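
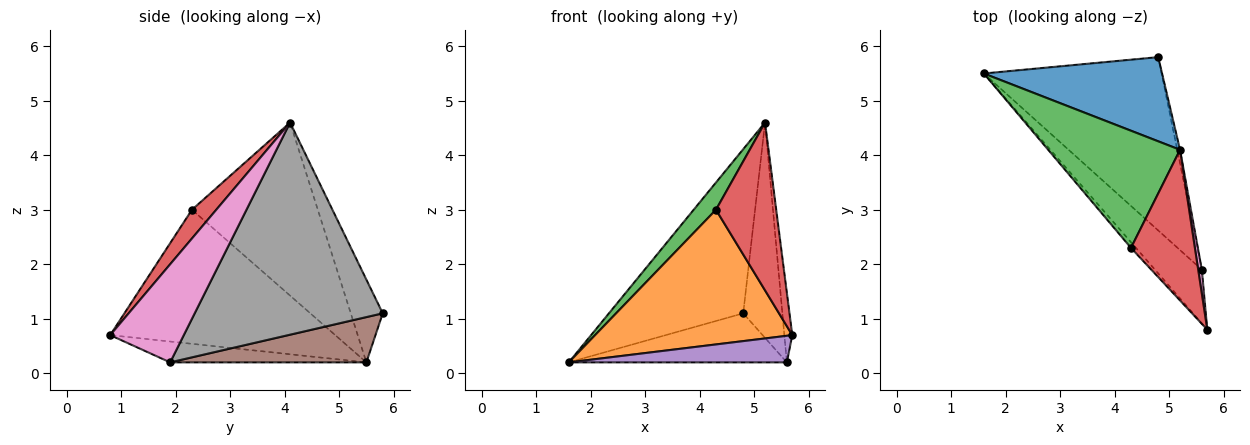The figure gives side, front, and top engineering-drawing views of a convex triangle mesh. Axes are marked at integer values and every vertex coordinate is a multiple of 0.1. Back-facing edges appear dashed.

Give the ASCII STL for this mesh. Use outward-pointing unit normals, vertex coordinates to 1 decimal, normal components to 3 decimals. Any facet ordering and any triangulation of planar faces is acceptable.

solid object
 facet normal -0.207 0.870 0.446
  outer loop
   vertex 5.2 4.1 4.6
   vertex 4.8 5.8 1.1
   vertex 1.6 5.5 0.2
  endloop
 endfacet
 facet normal -0.752 -0.659 -0.028
  outer loop
   vertex 4.3 2.3 3.0
   vertex 1.6 5.5 0.2
   vertex 5.7 0.8 0.7
  endloop
 endfacet
 facet normal -0.788 -0.140 0.600
  outer loop
   vertex 4.3 2.3 3.0
   vertex 5.2 4.1 4.6
   vertex 1.6 5.5 0.2
  endloop
 endfacet
 facet normal 0.288 -0.713 0.640
  outer loop
   vertex 4.3 2.3 3.0
   vertex 5.7 0.8 0.7
   vertex 5.2 4.1 4.6
  endloop
 endfacet
 facet normal -0.371 -0.412 -0.832
  outer loop
   vertex 5.6 1.9 0.2
   vertex 5.7 0.8 0.7
   vertex 1.6 5.5 0.2
  endloop
 endfacet
 facet normal 0.238 0.264 -0.935
  outer loop
   vertex 5.6 1.9 0.2
   vertex 1.6 5.5 0.2
   vertex 4.8 5.8 1.1
  endloop
 endfacet
 facet normal 0.994 0.107 0.037
  outer loop
   vertex 5.6 1.9 0.2
   vertex 5.2 4.1 4.6
   vertex 5.7 0.8 0.7
  endloop
 endfacet
 facet normal 0.979 0.204 -0.013
  outer loop
   vertex 5.6 1.9 0.2
   vertex 4.8 5.8 1.1
   vertex 5.2 4.1 4.6
  endloop
 endfacet
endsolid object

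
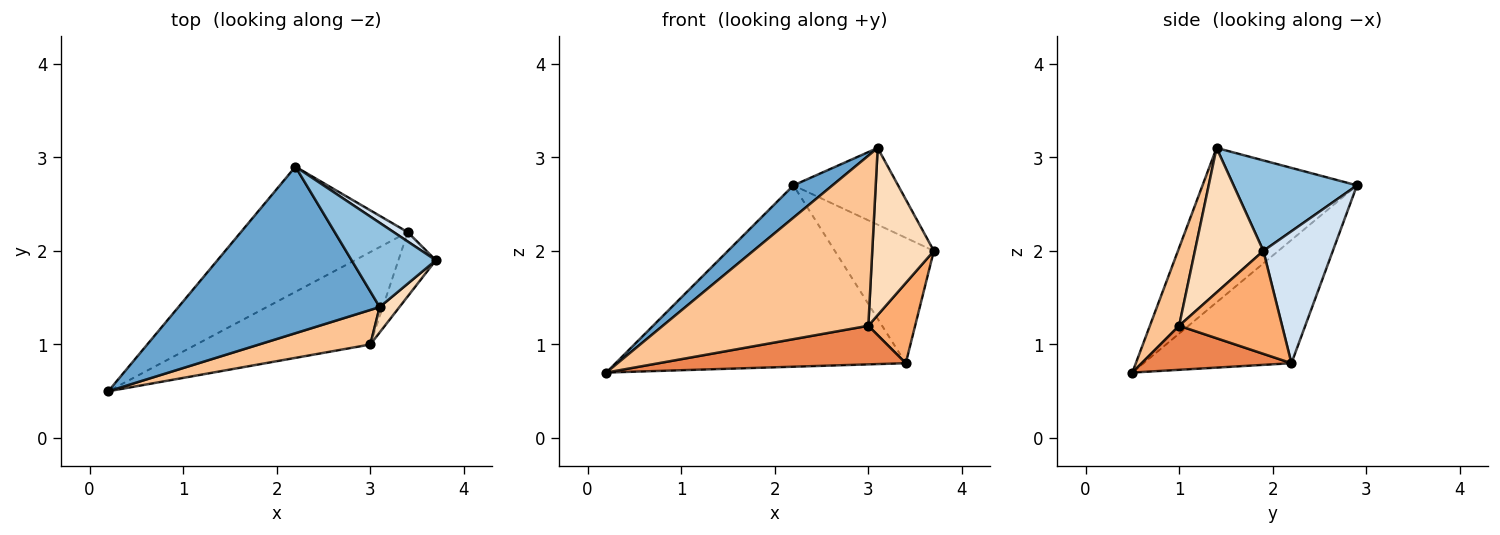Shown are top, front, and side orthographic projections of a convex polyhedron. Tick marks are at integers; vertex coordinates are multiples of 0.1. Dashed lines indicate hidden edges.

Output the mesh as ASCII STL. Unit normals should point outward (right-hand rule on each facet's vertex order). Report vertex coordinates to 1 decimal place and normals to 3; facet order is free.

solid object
 facet normal -0.602 -0.152 0.784
  outer loop
   vertex 3.1 1.4 3.1
   vertex 2.2 2.9 2.7
   vertex 0.2 0.5 0.7
  endloop
 endfacet
 facet normal 0.622 0.527 0.579
  outer loop
   vertex 3.1 1.4 3.1
   vertex 3.7 1.9 2.0
   vertex 2.2 2.9 2.7
  endloop
 endfacet
 facet normal -0.387 0.759 -0.524
  outer loop
   vertex 3.4 2.2 0.8
   vertex 0.2 0.5 0.7
   vertex 2.2 2.9 2.7
  endloop
 endfacet
 facet normal 0.573 0.817 0.061
  outer loop
   vertex 3.4 2.2 0.8
   vertex 2.2 2.9 2.7
   vertex 3.7 1.9 2.0
  endloop
 endfacet
 facet normal 0.227 -0.375 -0.899
  outer loop
   vertex 3.0 1.0 1.2
   vertex 0.2 0.5 0.7
   vertex 3.4 2.2 0.8
  endloop
 endfacet
 facet normal 0.864 -0.393 -0.314
  outer loop
   vertex 3.0 1.0 1.2
   vertex 3.4 2.2 0.8
   vertex 3.7 1.9 2.0
  endloop
 endfacet
 facet normal 0.138 -0.971 0.197
  outer loop
   vertex 3.0 1.0 1.2
   vertex 3.1 1.4 3.1
   vertex 0.2 0.5 0.7
  endloop
 endfacet
 facet normal 0.740 -0.665 0.101
  outer loop
   vertex 3.0 1.0 1.2
   vertex 3.7 1.9 2.0
   vertex 3.1 1.4 3.1
  endloop
 endfacet
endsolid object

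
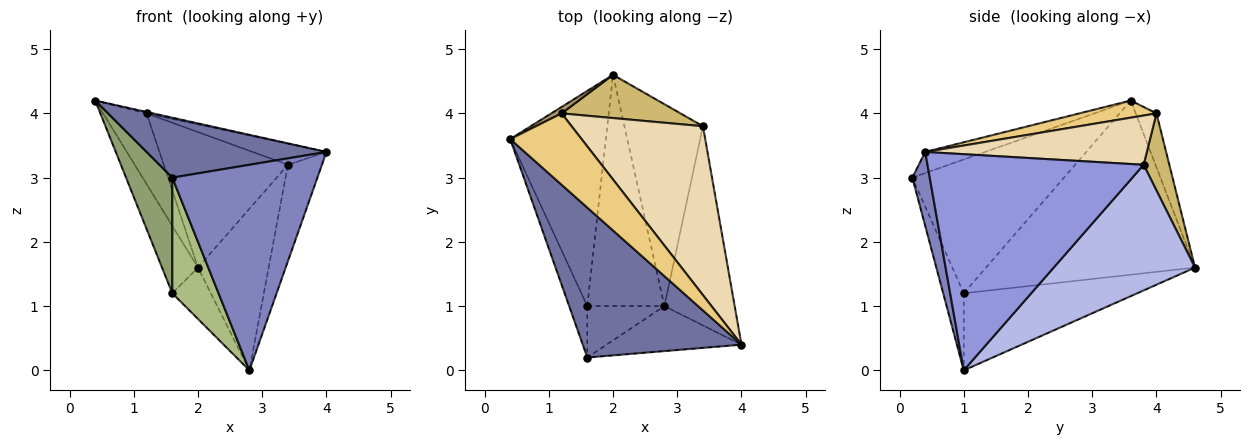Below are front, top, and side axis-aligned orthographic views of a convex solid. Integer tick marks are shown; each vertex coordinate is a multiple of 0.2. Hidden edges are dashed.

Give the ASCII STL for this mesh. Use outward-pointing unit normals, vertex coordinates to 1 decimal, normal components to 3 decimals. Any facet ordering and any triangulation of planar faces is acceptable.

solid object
 facet normal -0.123 -0.369 0.921
  outer loop
   vertex 1.6 0.2 3.0
   vertex 4.0 0.4 3.4
   vertex 0.4 3.6 4.2
  endloop
 endfacet
 facet normal 0.116 -0.970 -0.212
  outer loop
   vertex 1.6 0.2 3.0
   vertex 2.8 1.0 0.0
   vertex 4.0 0.4 3.4
  endloop
 endfacet
 facet normal 0.941 0.148 -0.306
  outer loop
   vertex 3.4 3.8 3.2
   vertex 4.0 0.4 3.4
   vertex 2.8 1.0 0.0
  endloop
 endfacet
 facet normal 0.781 0.390 -0.488
  outer loop
   vertex 3.4 3.8 3.2
   vertex 2.8 1.0 0.0
   vertex 2.0 4.6 1.6
  endloop
 endfacet
 facet normal -0.949 -0.289 -0.129
  outer loop
   vertex 1.6 1.0 1.2
   vertex 1.6 0.2 3.0
   vertex 0.4 3.6 4.2
  endloop
 endfacet
 facet normal -0.376 -0.847 -0.376
  outer loop
   vertex 1.6 1.0 1.2
   vertex 2.8 1.0 0.0
   vertex 1.6 0.2 3.0
  endloop
 endfacet
 facet normal -0.867 0.149 -0.476
  outer loop
   vertex 1.6 1.0 1.2
   vertex 0.4 3.6 4.2
   vertex 2.0 4.6 1.6
  endloop
 endfacet
 facet normal -0.699 0.155 -0.699
  outer loop
   vertex 1.6 1.0 1.2
   vertex 2.0 4.6 1.6
   vertex 2.8 1.0 0.0
  endloop
 endfacet
 facet normal -0.429 0.899 0.082
  outer loop
   vertex 1.2 4.0 4.0
   vertex 2.0 4.6 1.6
   vertex 0.4 3.6 4.2
  endloop
 endfacet
 facet normal 0.193 0.935 0.298
  outer loop
   vertex 1.2 4.0 4.0
   vertex 3.4 3.8 3.2
   vertex 2.0 4.6 1.6
  endloop
 endfacet
 facet normal 0.233 0.019 0.972
  outer loop
   vertex 1.2 4.0 4.0
   vertex 0.4 3.6 4.2
   vertex 4.0 0.4 3.4
  endloop
 endfacet
 facet normal 0.349 0.116 0.930
  outer loop
   vertex 1.2 4.0 4.0
   vertex 4.0 0.4 3.4
   vertex 3.4 3.8 3.2
  endloop
 endfacet
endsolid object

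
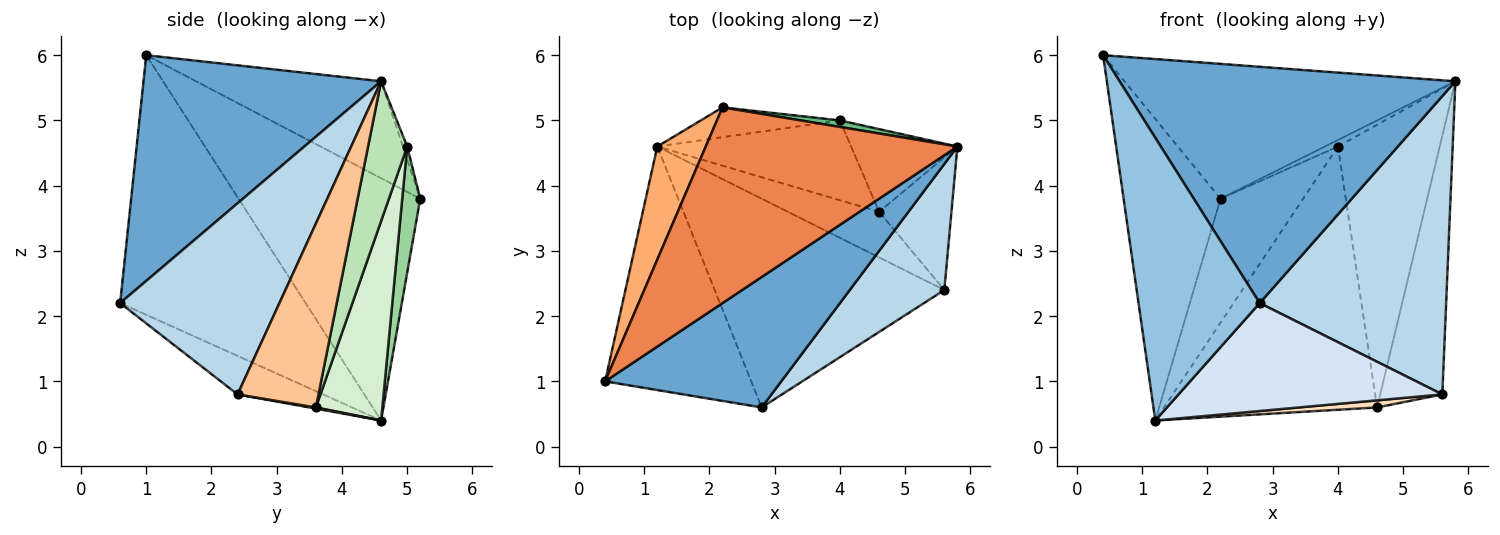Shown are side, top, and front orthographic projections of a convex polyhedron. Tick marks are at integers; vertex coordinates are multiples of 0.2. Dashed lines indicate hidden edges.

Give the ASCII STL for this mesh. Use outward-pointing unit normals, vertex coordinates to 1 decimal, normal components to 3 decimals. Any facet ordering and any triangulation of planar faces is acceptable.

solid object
 facet normal 0.527 -0.744 0.411
  outer loop
   vertex 2.8 0.6 2.2
   vertex 5.8 4.6 5.6
   vertex 0.4 1.0 6.0
  endloop
 endfacet
 facet normal -0.757 -0.495 -0.426
  outer loop
   vertex 2.8 0.6 2.2
   vertex 0.4 1.0 6.0
   vertex 1.2 4.6 0.4
  endloop
 endfacet
 facet normal 0.618 -0.724 0.306
  outer loop
   vertex 5.6 2.4 0.8
   vertex 5.8 4.6 5.6
   vertex 2.8 0.6 2.2
  endloop
 endfacet
 facet normal -0.147 -0.454 -0.879
  outer loop
   vertex 5.6 2.4 0.8
   vertex 2.8 0.6 2.2
   vertex 1.2 4.6 0.4
  endloop
 endfacet
 facet normal -0.302 0.541 0.785
  outer loop
   vertex 2.2 5.2 3.8
   vertex 0.4 1.0 6.0
   vertex 5.8 4.6 5.6
  endloop
 endfacet
 facet normal -0.869 0.463 0.174
  outer loop
   vertex 2.2 5.2 3.8
   vertex 1.2 4.6 0.4
   vertex 0.4 1.0 6.0
  endloop
 endfacet
 facet normal 0.757 0.581 -0.298
  outer loop
   vertex 4.6 3.6 0.6
   vertex 5.8 4.6 5.6
   vertex 5.6 2.4 0.8
  endloop
 endfacet
 facet normal 0.013 -0.154 -0.988
  outer loop
   vertex 4.6 3.6 0.6
   vertex 5.6 2.4 0.8
   vertex 1.2 4.6 0.4
  endloop
 endfacet
 facet normal -0.229 0.688 0.688
  outer loop
   vertex 4.0 5.0 4.6
   vertex 2.2 5.2 3.8
   vertex 5.8 4.6 5.6
  endloop
 endfacet
 facet normal 0.207 0.951 -0.229
  outer loop
   vertex 4.0 5.0 4.6
   vertex 1.2 4.6 0.4
   vertex 2.2 5.2 3.8
  endloop
 endfacet
 facet normal 0.346 0.900 -0.263
  outer loop
   vertex 4.0 5.0 4.6
   vertex 5.8 4.6 5.6
   vertex 4.6 3.6 0.6
  endloop
 endfacet
 facet normal 0.286 0.917 -0.278
  outer loop
   vertex 4.0 5.0 4.6
   vertex 4.6 3.6 0.6
   vertex 1.2 4.6 0.4
  endloop
 endfacet
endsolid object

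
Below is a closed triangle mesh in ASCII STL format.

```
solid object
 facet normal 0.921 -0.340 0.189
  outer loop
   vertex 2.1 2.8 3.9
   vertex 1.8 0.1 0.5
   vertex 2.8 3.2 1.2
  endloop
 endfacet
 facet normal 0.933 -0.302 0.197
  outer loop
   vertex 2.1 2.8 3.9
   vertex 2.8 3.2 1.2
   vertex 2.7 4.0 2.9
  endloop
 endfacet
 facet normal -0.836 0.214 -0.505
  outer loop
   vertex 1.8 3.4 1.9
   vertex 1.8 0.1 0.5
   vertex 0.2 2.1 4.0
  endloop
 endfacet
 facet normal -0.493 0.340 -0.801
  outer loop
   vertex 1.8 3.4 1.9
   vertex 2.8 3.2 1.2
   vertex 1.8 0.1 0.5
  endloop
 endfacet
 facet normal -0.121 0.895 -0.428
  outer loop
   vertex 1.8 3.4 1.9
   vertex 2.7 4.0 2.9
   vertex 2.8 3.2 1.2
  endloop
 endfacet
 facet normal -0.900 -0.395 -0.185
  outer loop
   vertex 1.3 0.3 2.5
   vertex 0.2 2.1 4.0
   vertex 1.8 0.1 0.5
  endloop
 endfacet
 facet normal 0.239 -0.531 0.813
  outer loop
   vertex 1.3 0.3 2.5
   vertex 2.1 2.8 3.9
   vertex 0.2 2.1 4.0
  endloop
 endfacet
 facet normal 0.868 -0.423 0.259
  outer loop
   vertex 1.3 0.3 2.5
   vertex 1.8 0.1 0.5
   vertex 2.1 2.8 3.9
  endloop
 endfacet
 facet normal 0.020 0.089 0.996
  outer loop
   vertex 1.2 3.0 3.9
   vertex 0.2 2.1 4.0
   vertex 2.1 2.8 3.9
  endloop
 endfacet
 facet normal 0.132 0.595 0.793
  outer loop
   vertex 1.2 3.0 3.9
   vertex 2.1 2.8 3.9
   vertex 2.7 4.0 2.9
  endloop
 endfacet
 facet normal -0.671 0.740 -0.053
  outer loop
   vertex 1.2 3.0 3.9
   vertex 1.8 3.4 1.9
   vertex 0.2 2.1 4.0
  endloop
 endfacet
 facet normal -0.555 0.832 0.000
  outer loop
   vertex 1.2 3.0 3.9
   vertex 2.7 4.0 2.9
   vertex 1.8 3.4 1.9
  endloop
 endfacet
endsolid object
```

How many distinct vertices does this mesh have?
8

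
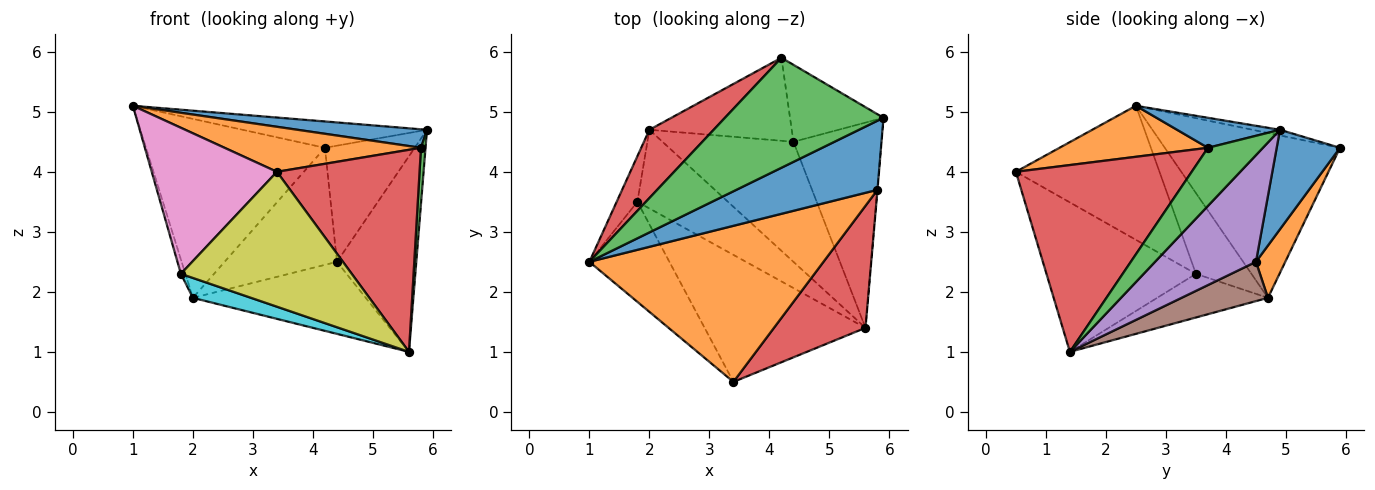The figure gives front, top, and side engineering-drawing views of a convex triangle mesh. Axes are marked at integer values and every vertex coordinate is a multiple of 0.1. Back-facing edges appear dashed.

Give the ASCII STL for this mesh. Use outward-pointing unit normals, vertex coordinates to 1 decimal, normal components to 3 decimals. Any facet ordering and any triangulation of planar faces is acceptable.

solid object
 facet normal 0.201 -0.253 0.946
  outer loop
   vertex 5.8 3.7 4.4
   vertex 5.9 4.9 4.7
   vertex 1.0 2.5 5.1
  endloop
 endfacet
 facet normal 0.205 -0.271 0.940
  outer loop
   vertex 5.8 3.7 4.4
   vertex 1.0 2.5 5.1
   vertex 3.4 0.5 4.0
  endloop
 endfacet
 facet normal 0.997 -0.082 -0.003
  outer loop
   vertex 5.8 3.7 4.4
   vertex 5.6 1.4 1.0
   vertex 5.9 4.9 4.7
  endloop
 endfacet
 facet normal 0.726 -0.589 0.356
  outer loop
   vertex 5.8 3.7 4.4
   vertex 3.4 0.5 4.0
   vertex 5.6 1.4 1.0
  endloop
 endfacet
 facet normal 0.660 0.519 -0.544
  outer loop
   vertex 4.4 4.5 2.5
   vertex 5.9 4.9 4.7
   vertex 5.6 1.4 1.0
  endloop
 endfacet
 facet normal 0.249 0.498 -0.830
  outer loop
   vertex 4.4 4.5 2.5
   vertex 5.6 1.4 1.0
   vertex 2.0 4.7 1.9
  endloop
 endfacet
 facet normal -0.687 -0.599 -0.410
  outer loop
   vertex 1.8 3.5 2.3
   vertex 3.4 0.5 4.0
   vertex 1.0 2.5 5.1
  endloop
 endfacet
 facet normal -0.966 0.078 -0.248
  outer loop
   vertex 1.8 3.5 2.3
   vertex 1.0 2.5 5.1
   vertex 2.0 4.7 1.9
  endloop
 endfacet
 facet normal -0.537 -0.614 -0.578
  outer loop
   vertex 1.8 3.5 2.3
   vertex 5.6 1.4 1.0
   vertex 3.4 0.5 4.0
  endloop
 endfacet
 facet normal -0.423 -0.222 -0.878
  outer loop
   vertex 1.8 3.5 2.3
   vertex 2.0 4.7 1.9
   vertex 5.6 1.4 1.0
  endloop
 endfacet
 facet normal 0.507 0.719 -0.476
  outer loop
   vertex 4.2 5.9 4.4
   vertex 5.9 4.9 4.7
   vertex 4.4 4.5 2.5
  endloop
 endfacet
 facet normal 0.208 0.798 -0.566
  outer loop
   vertex 4.2 5.9 4.4
   vertex 4.4 4.5 2.5
   vertex 2.0 4.7 1.9
  endloop
 endfacet
 facet normal -0.035 0.233 0.972
  outer loop
   vertex 4.2 5.9 4.4
   vertex 1.0 2.5 5.1
   vertex 5.9 4.9 4.7
  endloop
 endfacet
 facet normal -0.675 0.689 0.263
  outer loop
   vertex 4.2 5.9 4.4
   vertex 2.0 4.7 1.9
   vertex 1.0 2.5 5.1
  endloop
 endfacet
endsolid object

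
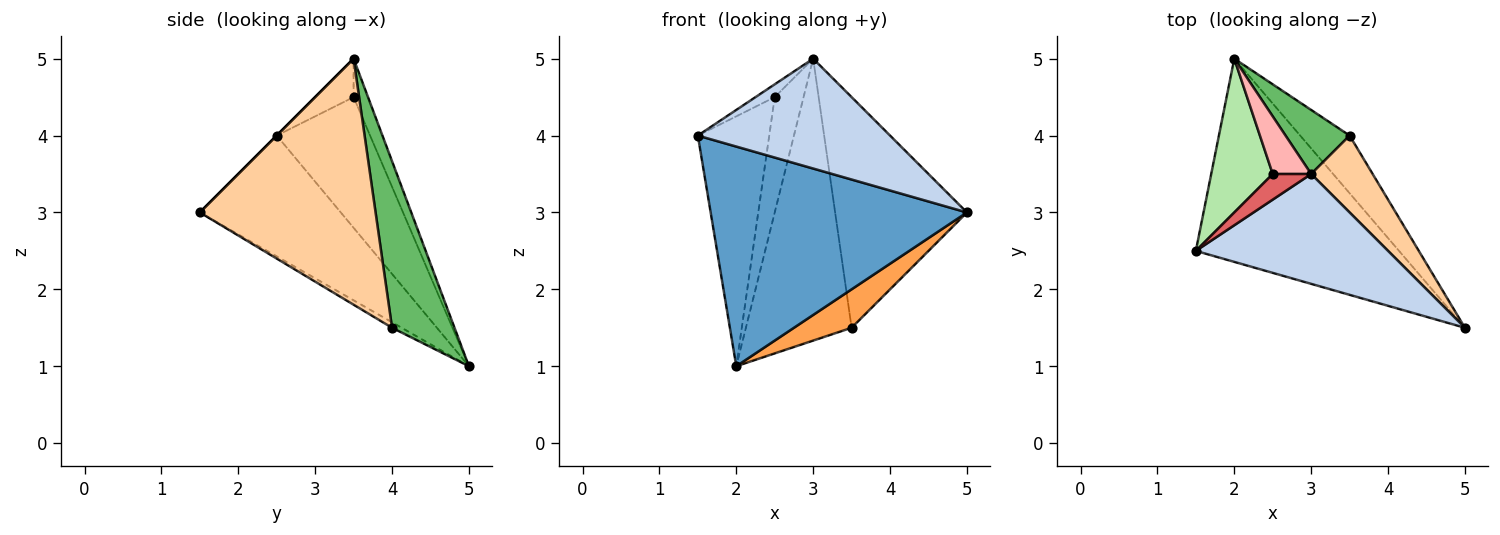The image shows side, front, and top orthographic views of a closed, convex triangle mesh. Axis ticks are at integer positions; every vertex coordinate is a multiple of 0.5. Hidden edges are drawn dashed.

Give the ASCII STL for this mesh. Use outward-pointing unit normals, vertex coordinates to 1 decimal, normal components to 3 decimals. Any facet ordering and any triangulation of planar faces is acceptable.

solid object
 facet normal -0.374 -0.681 -0.630
  outer loop
   vertex 2.0 5.0 1.0
   vertex 5.0 1.5 3.0
   vertex 1.5 2.5 4.0
  endloop
 endfacet
 facet normal 0.000 -0.707 0.707
  outer loop
   vertex 3.0 3.5 5.0
   vertex 1.5 2.5 4.0
   vertex 5.0 1.5 3.0
  endloop
 endfacet
 facet normal -0.092 -0.552 -0.829
  outer loop
   vertex 3.5 4.0 1.5
   vertex 5.0 1.5 3.0
   vertex 2.0 5.0 1.0
  endloop
 endfacet
 facet normal 0.784 0.588 0.196
  outer loop
   vertex 3.5 4.0 1.5
   vertex 3.0 3.5 5.0
   vertex 5.0 1.5 3.0
  endloop
 endfacet
 facet normal 0.499 0.845 0.192
  outer loop
   vertex 3.5 4.0 1.5
   vertex 2.0 5.0 1.0
   vertex 3.0 3.5 5.0
  endloop
 endfacet
 facet normal -0.744 0.569 0.350
  outer loop
   vertex 2.5 3.5 4.5
   vertex 2.0 5.0 1.0
   vertex 1.5 2.5 4.0
  endloop
 endfacet
 facet normal -0.667 0.333 0.667
  outer loop
   vertex 2.5 3.5 4.5
   vertex 1.5 2.5 4.0
   vertex 3.0 3.5 5.0
  endloop
 endfacet
 facet normal -0.408 0.816 0.408
  outer loop
   vertex 2.5 3.5 4.5
   vertex 3.0 3.5 5.0
   vertex 2.0 5.0 1.0
  endloop
 endfacet
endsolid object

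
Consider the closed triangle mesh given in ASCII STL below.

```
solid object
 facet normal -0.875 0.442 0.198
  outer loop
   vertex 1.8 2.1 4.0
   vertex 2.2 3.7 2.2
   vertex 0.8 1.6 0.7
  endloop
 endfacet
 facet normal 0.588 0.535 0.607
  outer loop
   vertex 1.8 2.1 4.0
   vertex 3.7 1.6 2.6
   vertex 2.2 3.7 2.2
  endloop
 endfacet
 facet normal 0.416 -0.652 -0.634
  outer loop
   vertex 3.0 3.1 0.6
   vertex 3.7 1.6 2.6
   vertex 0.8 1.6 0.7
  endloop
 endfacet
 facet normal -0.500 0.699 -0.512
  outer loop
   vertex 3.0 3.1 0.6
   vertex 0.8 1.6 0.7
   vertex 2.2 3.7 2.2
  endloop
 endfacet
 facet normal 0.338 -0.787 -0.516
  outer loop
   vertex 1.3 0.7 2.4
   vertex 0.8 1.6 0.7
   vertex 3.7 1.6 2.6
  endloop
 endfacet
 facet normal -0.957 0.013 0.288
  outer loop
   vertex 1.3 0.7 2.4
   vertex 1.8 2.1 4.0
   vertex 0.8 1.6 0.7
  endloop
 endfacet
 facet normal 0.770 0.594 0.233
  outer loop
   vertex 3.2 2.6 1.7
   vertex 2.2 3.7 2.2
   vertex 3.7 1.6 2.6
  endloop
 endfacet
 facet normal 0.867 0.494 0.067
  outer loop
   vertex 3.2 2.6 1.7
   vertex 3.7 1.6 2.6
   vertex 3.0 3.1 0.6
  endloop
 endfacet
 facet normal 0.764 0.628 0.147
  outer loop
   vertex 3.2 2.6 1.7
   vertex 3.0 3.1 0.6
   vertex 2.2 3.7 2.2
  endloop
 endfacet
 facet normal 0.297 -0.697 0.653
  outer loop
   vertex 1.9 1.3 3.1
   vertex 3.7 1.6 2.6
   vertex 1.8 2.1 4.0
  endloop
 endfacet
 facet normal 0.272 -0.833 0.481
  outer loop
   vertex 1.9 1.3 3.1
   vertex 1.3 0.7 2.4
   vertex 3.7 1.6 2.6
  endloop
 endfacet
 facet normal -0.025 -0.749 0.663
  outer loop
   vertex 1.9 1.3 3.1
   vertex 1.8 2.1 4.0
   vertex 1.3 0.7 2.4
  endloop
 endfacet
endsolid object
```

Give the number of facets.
12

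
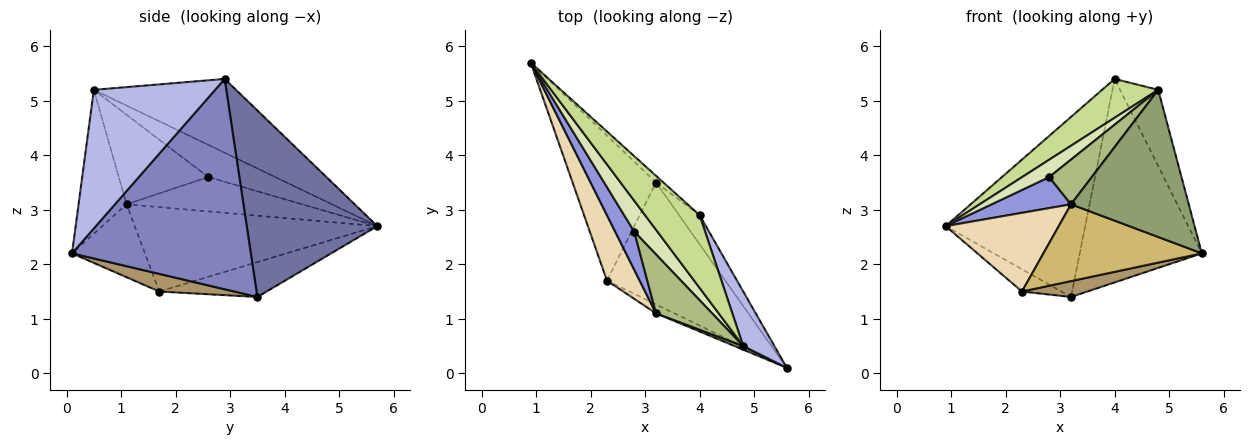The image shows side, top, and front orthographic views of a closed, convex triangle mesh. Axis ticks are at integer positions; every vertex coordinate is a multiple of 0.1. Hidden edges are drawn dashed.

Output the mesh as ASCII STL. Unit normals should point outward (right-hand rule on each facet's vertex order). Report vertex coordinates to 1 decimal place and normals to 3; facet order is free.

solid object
 facet normal 0.683 0.730 -0.027
  outer loop
   vertex 3.2 3.5 1.4
   vertex 0.9 5.7 2.7
   vertex 4.0 2.9 5.4
  endloop
 endfacet
 facet normal 0.823 0.562 -0.080
  outer loop
   vertex 3.2 3.5 1.4
   vertex 4.0 2.9 5.4
   vertex 5.6 0.1 2.2
  endloop
 endfacet
 facet normal -0.813 -0.367 0.451
  outer loop
   vertex 2.8 2.6 3.6
   vertex 0.9 5.7 2.7
   vertex 3.2 1.1 3.1
  endloop
 endfacet
 facet normal 0.933 0.293 0.210
  outer loop
   vertex 4.8 0.5 5.2
   vertex 5.6 0.1 2.2
   vertex 4.0 2.9 5.4
  endloop
 endfacet
 facet normal -0.377 -0.926 0.023
  outer loop
   vertex 4.8 0.5 5.2
   vertex 3.2 1.1 3.1
   vertex 5.6 0.1 2.2
  endloop
 endfacet
 facet normal -0.786 -0.374 0.492
  outer loop
   vertex 4.8 0.5 5.2
   vertex 2.8 2.6 3.6
   vertex 3.2 1.1 3.1
  endloop
 endfacet
 facet normal -0.767 -0.303 0.566
  outer loop
   vertex 4.8 0.5 5.2
   vertex 4.0 2.9 5.4
   vertex 0.9 5.7 2.7
  endloop
 endfacet
 facet normal -0.771 -0.311 0.555
  outer loop
   vertex 4.8 0.5 5.2
   vertex 0.9 5.7 2.7
   vertex 2.8 2.6 3.6
  endloop
 endfacet
 facet normal 0.146 -0.128 -0.981
  outer loop
   vertex 2.3 1.7 1.5
   vertex 3.2 3.5 1.4
   vertex 5.6 0.1 2.2
  endloop
 endfacet
 facet normal -0.416 -0.903 -0.105
  outer loop
   vertex 2.3 1.7 1.5
   vertex 5.6 0.1 2.2
   vertex 3.2 1.1 3.1
  endloop
 endfacet
 facet normal -0.382 0.140 -0.913
  outer loop
   vertex 2.3 1.7 1.5
   vertex 0.9 5.7 2.7
   vertex 3.2 3.5 1.4
  endloop
 endfacet
 facet normal -0.855 -0.399 0.331
  outer loop
   vertex 2.3 1.7 1.5
   vertex 3.2 1.1 3.1
   vertex 0.9 5.7 2.7
  endloop
 endfacet
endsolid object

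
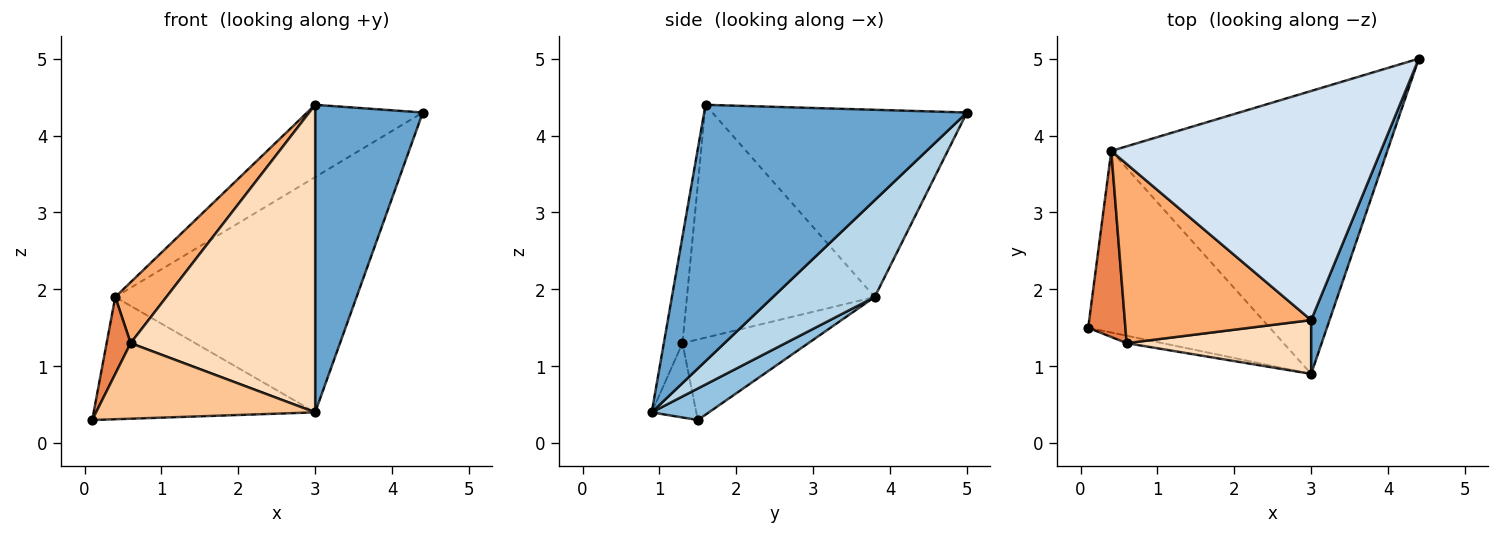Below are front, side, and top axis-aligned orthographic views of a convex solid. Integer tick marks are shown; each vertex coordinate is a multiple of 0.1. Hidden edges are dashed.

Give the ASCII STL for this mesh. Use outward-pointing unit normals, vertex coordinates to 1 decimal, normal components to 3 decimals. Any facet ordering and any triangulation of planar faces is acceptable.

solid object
 facet normal 0.923 -0.378 0.066
  outer loop
   vertex 3.0 1.6 4.4
   vertex 3.0 0.9 0.4
   vertex 4.4 5.0 4.3
  endloop
 endfacet
 facet normal 0.143 0.553 -0.821
  outer loop
   vertex 0.4 3.8 1.9
   vertex 3.0 0.9 0.4
   vertex 0.1 1.5 0.3
  endloop
 endfacet
 facet normal 0.260 0.617 -0.742
  outer loop
   vertex 0.4 3.8 1.9
   vertex 4.4 5.0 4.3
   vertex 3.0 0.9 0.4
  endloop
 endfacet
 facet normal -0.552 0.251 0.795
  outer loop
   vertex 0.4 3.8 1.9
   vertex 3.0 1.6 4.4
   vertex 4.4 5.0 4.3
  endloop
 endfacet
 facet normal -0.895 -0.171 0.413
  outer loop
   vertex 0.6 1.3 1.3
   vertex 0.4 3.8 1.9
   vertex 0.1 1.5 0.3
  endloop
 endfacet
 facet normal -0.764 -0.208 0.611
  outer loop
   vertex 0.6 1.3 1.3
   vertex 3.0 1.6 4.4
   vertex 0.4 3.8 1.9
  endloop
 endfacet
 facet normal -0.199 -0.975 -0.096
  outer loop
   vertex 0.6 1.3 1.3
   vertex 0.1 1.5 0.3
   vertex 3.0 0.9 0.4
  endloop
 endfacet
 facet normal -0.099 -0.980 0.172
  outer loop
   vertex 0.6 1.3 1.3
   vertex 3.0 0.9 0.4
   vertex 3.0 1.6 4.4
  endloop
 endfacet
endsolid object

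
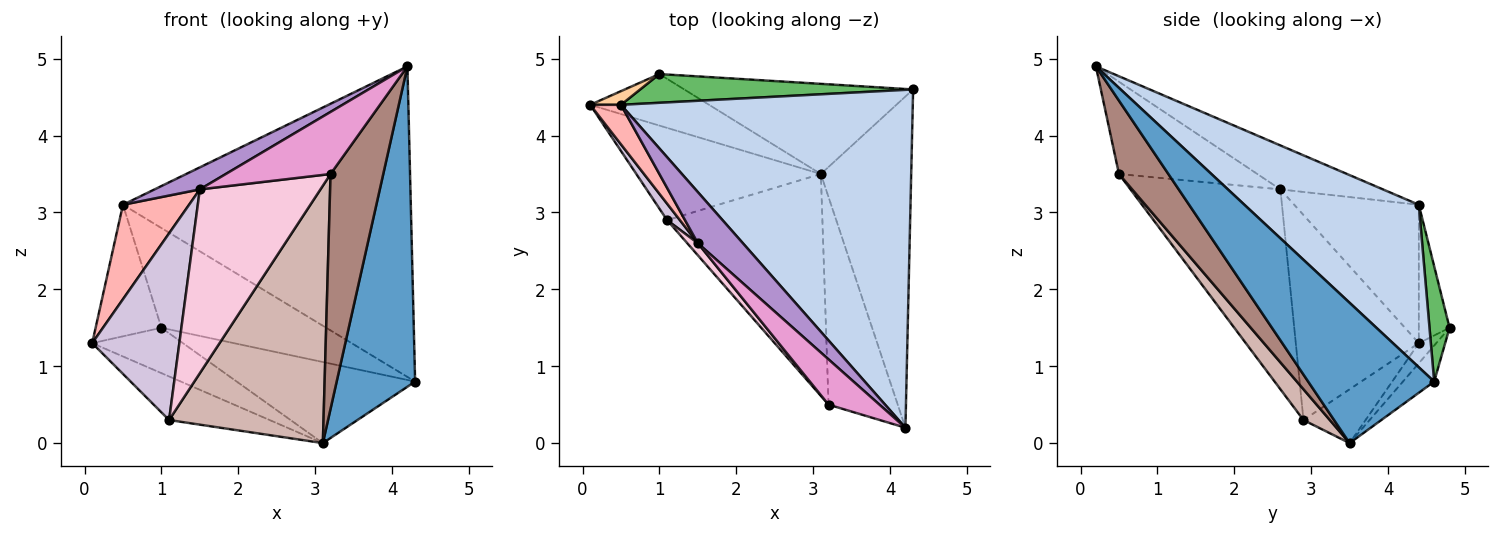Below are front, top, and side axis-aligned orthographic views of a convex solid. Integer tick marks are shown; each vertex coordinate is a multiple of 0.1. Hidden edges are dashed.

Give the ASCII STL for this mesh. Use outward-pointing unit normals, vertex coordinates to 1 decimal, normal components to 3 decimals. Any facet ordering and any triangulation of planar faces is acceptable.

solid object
 facet normal 0.745 -0.464 -0.480
  outer loop
   vertex 3.1 3.5 0.0
   vertex 4.3 4.6 0.8
   vertex 4.2 0.2 4.9
  endloop
 endfacet
 facet normal 0.379 0.626 0.681
  outer loop
   vertex 0.5 4.4 3.1
   vertex 4.2 0.2 4.9
   vertex 4.3 4.6 0.8
  endloop
 endfacet
 facet normal -0.255 0.413 -0.874
  outer loop
   vertex 1.1 2.9 0.3
   vertex 0.1 4.4 1.3
   vertex 3.1 3.5 0.0
  endloop
 endfacet
 facet normal -0.422 0.902 0.094
  outer loop
   vertex 1.0 4.8 1.5
   vertex 0.1 4.4 1.3
   vertex 0.5 4.4 3.1
  endloop
 endfacet
 facet normal 0.116 0.954 0.275
  outer loop
   vertex 1.0 4.8 1.5
   vertex 0.5 4.4 3.1
   vertex 4.3 4.6 0.8
  endloop
 endfacet
 facet normal -0.126 0.656 -0.745
  outer loop
   vertex 1.0 4.8 1.5
   vertex 3.1 3.5 0.0
   vertex 0.1 4.4 1.3
  endloop
 endfacet
 facet normal -0.116 0.664 -0.739
  outer loop
   vertex 1.0 4.8 1.5
   vertex 4.3 4.6 0.8
   vertex 3.1 3.5 0.0
  endloop
 endfacet
 facet normal -0.867 -0.460 0.193
  outer loop
   vertex 1.5 2.6 3.3
   vertex 0.5 4.4 3.1
   vertex 0.1 4.4 1.3
  endloop
 endfacet
 facet normal -0.667 -0.295 0.684
  outer loop
   vertex 1.5 2.6 3.3
   vertex 4.2 0.2 4.9
   vertex 0.5 4.4 3.1
  endloop
 endfacet
 facet normal -0.815 -0.577 0.051
  outer loop
   vertex 1.5 2.6 3.3
   vertex 0.1 4.4 1.3
   vertex 1.1 2.9 0.3
  endloop
 endfacet
 facet normal 0.575 -0.613 -0.542
  outer loop
   vertex 3.2 0.5 3.5
   vertex 3.1 3.5 0.0
   vertex 4.2 0.2 4.9
  endloop
 endfacet
 facet normal 0.128 -0.751 -0.648
  outer loop
   vertex 3.2 0.5 3.5
   vertex 1.1 2.9 0.3
   vertex 3.1 3.5 0.0
  endloop
 endfacet
 facet normal -0.730 -0.552 0.403
  outer loop
   vertex 3.2 0.5 3.5
   vertex 4.2 0.2 4.9
   vertex 1.5 2.6 3.3
  endloop
 endfacet
 facet normal -0.778 -0.626 0.041
  outer loop
   vertex 3.2 0.5 3.5
   vertex 1.5 2.6 3.3
   vertex 1.1 2.9 0.3
  endloop
 endfacet
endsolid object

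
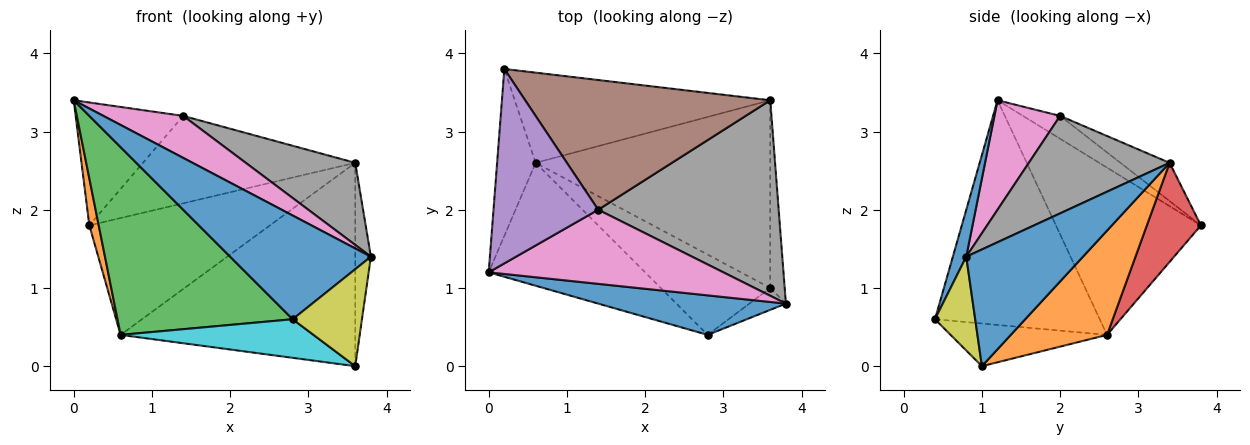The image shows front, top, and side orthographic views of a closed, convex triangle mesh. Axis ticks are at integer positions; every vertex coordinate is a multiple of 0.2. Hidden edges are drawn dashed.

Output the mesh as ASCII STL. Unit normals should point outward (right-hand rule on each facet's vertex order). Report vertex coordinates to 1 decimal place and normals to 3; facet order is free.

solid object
 facet normal 0.089 -0.931 0.355
  outer loop
   vertex 2.8 0.4 0.6
   vertex 3.8 0.8 1.4
   vertex 0.0 1.2 3.4
  endloop
 endfacet
 facet normal -0.973 -0.063 -0.224
  outer loop
   vertex 0.6 2.6 0.4
   vertex 0.0 1.2 3.4
   vertex 0.2 3.8 1.8
  endloop
 endfacet
 facet normal -0.618 -0.657 -0.431
  outer loop
   vertex 0.6 2.6 0.4
   vertex 2.8 0.4 0.6
   vertex 0.0 1.2 3.4
  endloop
 endfacet
 facet normal 0.231 0.770 -0.594
  outer loop
   vertex 0.6 2.6 0.4
   vertex 0.2 3.8 1.8
   vertex 3.6 3.4 2.6
  endloop
 endfacet
 facet normal -0.182 0.525 0.831
  outer loop
   vertex 1.4 2.0 3.2
   vertex 0.2 3.8 1.8
   vertex 0.0 1.2 3.4
  endloop
 endfacet
 facet normal -0.128 0.554 0.822
  outer loop
   vertex 1.4 2.0 3.2
   vertex 3.6 3.4 2.6
   vertex 0.2 3.8 1.8
  endloop
 endfacet
 facet normal 0.376 -0.457 0.806
  outer loop
   vertex 1.4 2.0 3.2
   vertex 0.0 1.2 3.4
   vertex 3.8 0.8 1.4
  endloop
 endfacet
 facet normal 0.446 -0.347 0.825
  outer loop
   vertex 1.4 2.0 3.2
   vertex 3.8 0.8 1.4
   vertex 3.6 3.4 2.6
  endloop
 endfacet
 facet normal 0.493 -0.849 -0.192
  outer loop
   vertex 3.6 1.0 0.0
   vertex 3.8 0.8 1.4
   vertex 2.8 0.4 0.6
  endloop
 endfacet
 facet normal -0.331 -0.409 -0.850
  outer loop
   vertex 3.6 1.0 0.0
   vertex 2.8 0.4 0.6
   vertex 0.6 2.6 0.4
  endloop
 endfacet
 facet normal 0.984 0.132 -0.122
  outer loop
   vertex 3.6 1.0 0.0
   vertex 3.6 3.4 2.6
   vertex 3.8 0.8 1.4
  endloop
 endfacet
 facet normal 0.289 0.704 -0.649
  outer loop
   vertex 3.6 1.0 0.0
   vertex 0.6 2.6 0.4
   vertex 3.6 3.4 2.6
  endloop
 endfacet
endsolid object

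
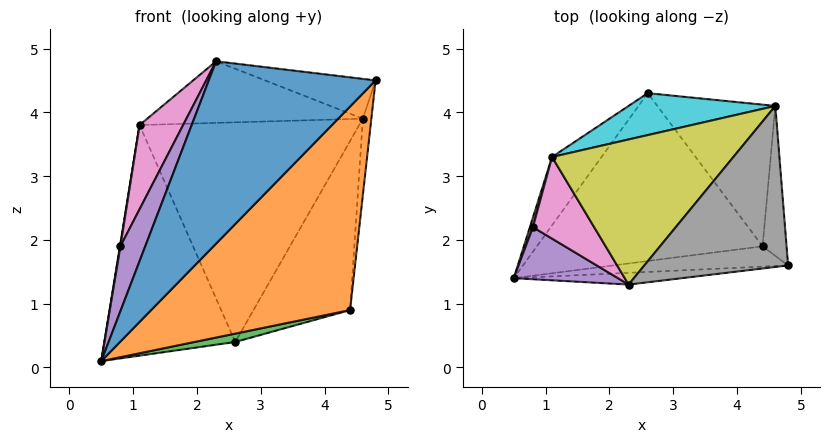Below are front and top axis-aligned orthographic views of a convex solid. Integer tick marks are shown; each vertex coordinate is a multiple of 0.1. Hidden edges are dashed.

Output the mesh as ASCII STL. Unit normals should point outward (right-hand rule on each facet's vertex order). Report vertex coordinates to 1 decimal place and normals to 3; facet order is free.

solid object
 facet normal 0.111 -0.992 -0.064
  outer loop
   vertex 2.3 1.3 4.8
   vertex 0.5 1.4 0.1
   vertex 4.8 1.6 4.5
  endloop
 endfacet
 facet normal 0.146 -0.984 -0.098
  outer loop
   vertex 4.4 1.9 0.9
   vertex 4.8 1.6 4.5
   vertex 0.5 1.4 0.1
  endloop
 endfacet
 facet normal 0.207 -0.049 -0.977
  outer loop
   vertex 4.4 1.9 0.9
   vertex 0.5 1.4 0.1
   vertex 2.6 4.3 0.4
  endloop
 endfacet
 facet normal -0.789 0.589 -0.175
  outer loop
   vertex 1.1 3.3 3.8
   vertex 2.6 4.3 0.4
   vertex 0.5 1.4 0.1
  endloop
 endfacet
 facet normal -0.859 -0.399 0.321
  outer loop
   vertex 0.8 2.2 1.9
   vertex 0.5 1.4 0.1
   vertex 2.3 1.3 4.8
  endloop
 endfacet
 facet normal -0.979 -0.064 0.192
  outer loop
   vertex 0.8 2.2 1.9
   vertex 1.1 3.3 3.8
   vertex 0.5 1.4 0.1
  endloop
 endfacet
 facet normal -0.871 -0.352 0.341
  outer loop
   vertex 0.8 2.2 1.9
   vertex 2.3 1.3 4.8
   vertex 1.1 3.3 3.8
  endloop
 endfacet
 facet normal 0.087 0.239 0.967
  outer loop
   vertex 4.6 4.1 3.9
   vertex 2.3 1.3 4.8
   vertex 4.8 1.6 4.5
  endloop
 endfacet
 facet normal -0.115 0.388 0.914
  outer loop
   vertex 4.6 4.1 3.9
   vertex 1.1 3.3 3.8
   vertex 2.3 1.3 4.8
  endloop
 endfacet
 facet normal -0.224 0.957 0.183
  outer loop
   vertex 4.6 4.1 3.9
   vertex 2.6 4.3 0.4
   vertex 1.1 3.3 3.8
  endloop
 endfacet
 facet normal 0.993 0.054 -0.106
  outer loop
   vertex 4.6 4.1 3.9
   vertex 4.8 1.6 4.5
   vertex 4.4 1.9 0.9
  endloop
 endfacet
 facet normal 0.768 0.491 -0.411
  outer loop
   vertex 4.6 4.1 3.9
   vertex 4.4 1.9 0.9
   vertex 2.6 4.3 0.4
  endloop
 endfacet
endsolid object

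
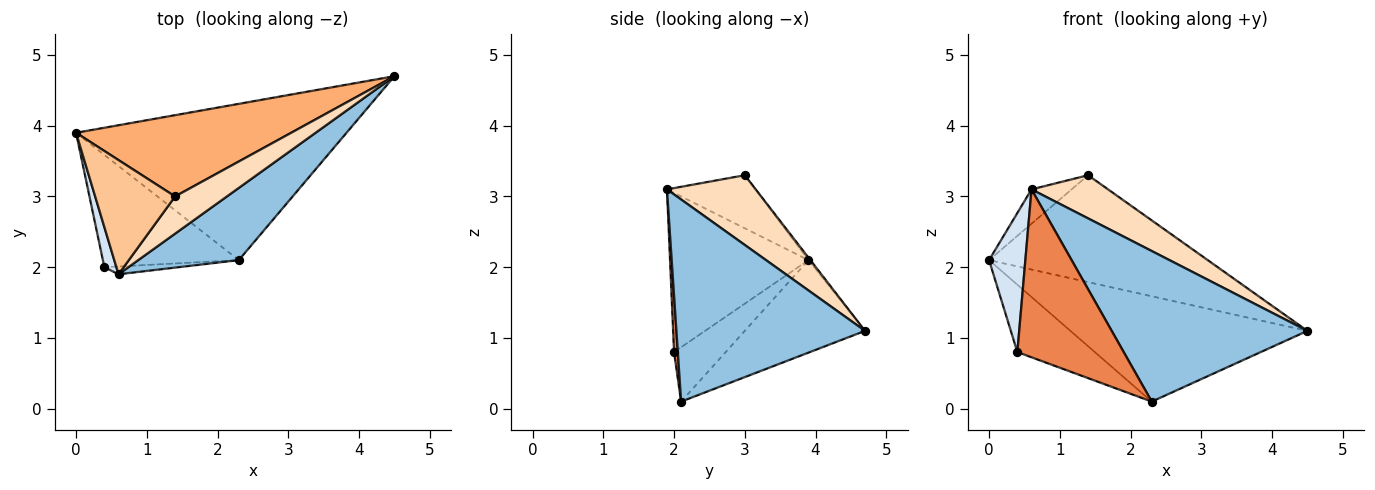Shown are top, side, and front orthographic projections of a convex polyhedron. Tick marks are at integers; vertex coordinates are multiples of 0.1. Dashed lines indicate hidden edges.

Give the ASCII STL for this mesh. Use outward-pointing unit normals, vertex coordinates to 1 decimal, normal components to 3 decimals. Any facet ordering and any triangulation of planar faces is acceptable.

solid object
 facet normal -0.273 0.538 -0.798
  outer loop
   vertex 2.3 2.1 0.1
   vertex 0.0 3.9 2.1
   vertex 4.5 4.7 1.1
  endloop
 endfacet
 facet normal 0.656 -0.681 0.326
  outer loop
   vertex 0.6 1.9 3.1
   vertex 2.3 2.1 0.1
   vertex 4.5 4.7 1.1
  endloop
 endfacet
 facet normal -0.324 0.487 -0.811
  outer loop
   vertex 0.4 2.0 0.8
   vertex 0.0 3.9 2.1
   vertex 2.3 2.1 0.1
  endloop
 endfacet
 facet normal -0.965 -0.253 0.073
  outer loop
   vertex 0.4 2.0 0.8
   vertex 0.6 1.9 3.1
   vertex 0.0 3.9 2.1
  endloop
 endfacet
 facet normal 0.035 -0.998 -0.046
  outer loop
   vertex 0.4 2.0 0.8
   vertex 2.3 2.1 0.1
   vertex 0.6 1.9 3.1
  endloop
 endfacet
 facet normal -0.007 0.796 0.605
  outer loop
   vertex 1.4 3.0 3.3
   vertex 4.5 4.7 1.1
   vertex 0.0 3.9 2.1
  endloop
 endfacet
 facet normal -0.536 0.243 0.808
  outer loop
   vertex 1.4 3.0 3.3
   vertex 0.0 3.9 2.1
   vertex 0.6 1.9 3.1
  endloop
 endfacet
 facet normal 0.660 -0.569 0.490
  outer loop
   vertex 1.4 3.0 3.3
   vertex 0.6 1.9 3.1
   vertex 4.5 4.7 1.1
  endloop
 endfacet
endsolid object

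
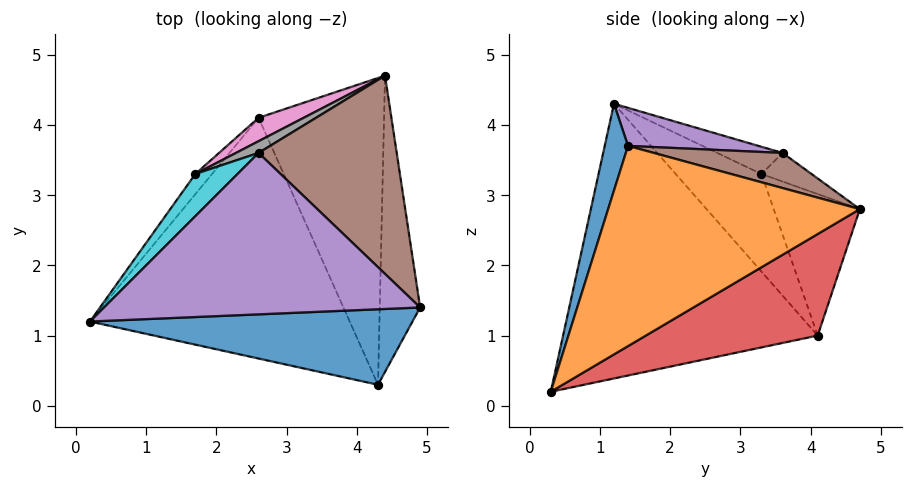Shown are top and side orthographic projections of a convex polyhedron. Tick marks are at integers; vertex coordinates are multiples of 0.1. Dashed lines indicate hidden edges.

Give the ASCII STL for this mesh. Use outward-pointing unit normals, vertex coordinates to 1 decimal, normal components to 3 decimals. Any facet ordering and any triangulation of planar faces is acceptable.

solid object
 facet normal 0.077 -0.955 0.287
  outer loop
   vertex 4.3 0.3 0.2
   vertex 4.9 1.4 3.7
   vertex 0.2 1.2 4.3
  endloop
 endfacet
 facet normal 0.976 0.094 -0.197
  outer loop
   vertex 4.3 0.3 0.2
   vertex 4.4 4.7 2.8
   vertex 4.9 1.4 3.7
  endloop
 endfacet
 facet normal -0.715 -0.178 -0.676
  outer loop
   vertex 2.6 4.1 1.0
   vertex 4.3 0.3 0.2
   vertex 0.2 1.2 4.3
  endloop
 endfacet
 facet normal 0.575 0.407 -0.710
  outer loop
   vertex 2.6 4.1 1.0
   vertex 4.4 4.7 2.8
   vertex 4.3 0.3 0.2
  endloop
 endfacet
 facet normal 0.118 0.168 0.979
  outer loop
   vertex 2.6 3.6 3.6
   vertex 0.2 1.2 4.3
   vertex 4.9 1.4 3.7
  endloop
 endfacet
 facet normal 0.236 0.289 0.928
  outer loop
   vertex 2.6 3.6 3.6
   vertex 4.9 1.4 3.7
   vertex 4.4 4.7 2.8
  endloop
 endfacet
 facet normal -0.435 0.889 0.139
  outer loop
   vertex 1.7 3.3 3.3
   vertex 4.4 4.7 2.8
   vertex 2.6 4.1 1.0
  endloop
 endfacet
 facet normal -0.392 0.866 0.309
  outer loop
   vertex 1.7 3.3 3.3
   vertex 2.6 3.6 3.6
   vertex 4.4 4.7 2.8
  endloop
 endfacet
 facet normal -0.836 0.529 -0.143
  outer loop
   vertex 1.7 3.3 3.3
   vertex 2.6 4.1 1.0
   vertex 0.2 1.2 4.3
  endloop
 endfacet
 facet normal -0.426 0.619 0.660
  outer loop
   vertex 1.7 3.3 3.3
   vertex 0.2 1.2 4.3
   vertex 2.6 3.6 3.6
  endloop
 endfacet
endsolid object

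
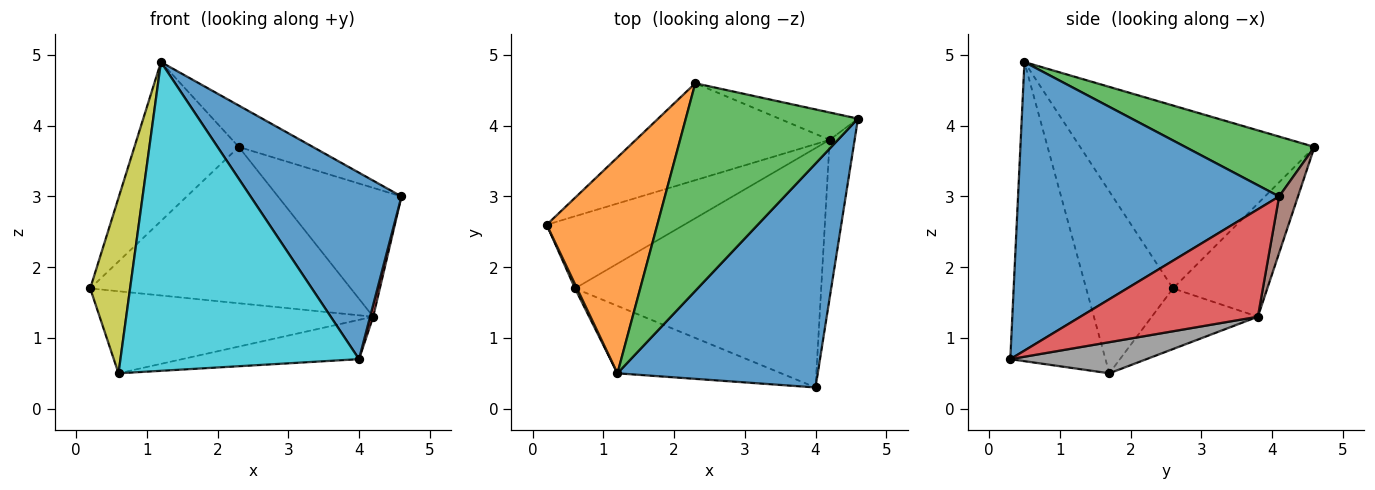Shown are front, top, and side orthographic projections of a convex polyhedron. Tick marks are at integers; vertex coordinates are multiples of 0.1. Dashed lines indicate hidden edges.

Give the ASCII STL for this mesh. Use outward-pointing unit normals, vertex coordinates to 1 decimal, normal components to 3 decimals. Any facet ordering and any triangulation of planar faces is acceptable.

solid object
 facet normal 0.742 -0.429 0.515
  outer loop
   vertex 1.2 0.5 4.9
   vertex 4.0 0.3 0.7
   vertex 4.6 4.1 3.0
  endloop
 endfacet
 facet normal -0.800 0.356 0.484
  outer loop
   vertex 2.3 4.6 3.7
   vertex 0.2 2.6 1.7
   vertex 1.2 0.5 4.9
  endloop
 endfacet
 facet normal 0.323 0.185 0.928
  outer loop
   vertex 2.3 4.6 3.7
   vertex 1.2 0.5 4.9
   vertex 4.6 4.1 3.0
  endloop
 endfacet
 facet normal 0.974 -0.017 -0.226
  outer loop
   vertex 4.2 3.8 1.3
   vertex 4.6 4.1 3.0
   vertex 4.0 0.3 0.7
  endloop
 endfacet
 facet normal -0.294 0.812 -0.504
  outer loop
   vertex 4.2 3.8 1.3
   vertex 0.2 2.6 1.7
   vertex 2.3 4.6 3.7
  endloop
 endfacet
 facet normal 0.148 0.967 -0.205
  outer loop
   vertex 4.2 3.8 1.3
   vertex 2.3 4.6 3.7
   vertex 4.6 4.1 3.0
  endloop
 endfacet
 facet normal -0.280 0.721 -0.634
  outer loop
   vertex 0.6 1.7 0.5
   vertex 0.2 2.6 1.7
   vertex 4.2 3.8 1.3
  endloop
 endfacet
 facet normal 0.124 0.161 -0.979
  outer loop
   vertex 0.6 1.7 0.5
   vertex 4.2 3.8 1.3
   vertex 4.0 0.3 0.7
  endloop
 endfacet
 facet normal -0.909 -0.417 0.010
  outer loop
   vertex 0.6 1.7 0.5
   vertex 1.2 0.5 4.9
   vertex 0.2 2.6 1.7
  endloop
 endfacet
 facet normal -0.363 -0.910 -0.199
  outer loop
   vertex 0.6 1.7 0.5
   vertex 4.0 0.3 0.7
   vertex 1.2 0.5 4.9
  endloop
 endfacet
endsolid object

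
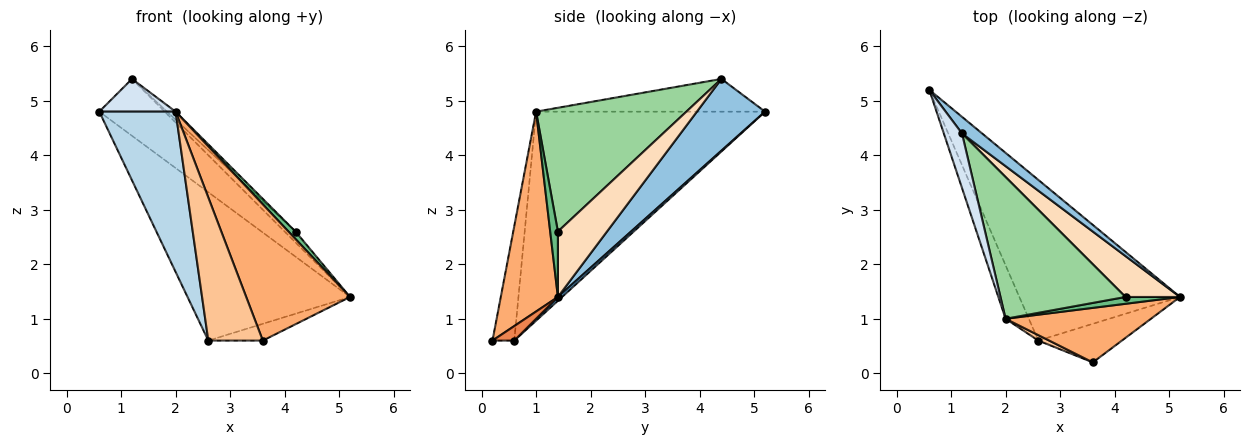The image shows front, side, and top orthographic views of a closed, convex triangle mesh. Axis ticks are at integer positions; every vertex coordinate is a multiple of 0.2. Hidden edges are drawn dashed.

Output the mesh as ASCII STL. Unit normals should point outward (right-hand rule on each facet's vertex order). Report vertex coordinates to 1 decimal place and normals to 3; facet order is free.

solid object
 facet normal 0.017 0.678 -0.735
  outer loop
   vertex 2.6 0.6 0.6
   vertex 0.6 5.2 4.8
   vertex 5.2 1.4 1.4
  endloop
 endfacet
 facet normal 0.707 0.679 0.198
  outer loop
   vertex 1.2 4.4 5.4
   vertex 5.2 1.4 1.4
   vertex 0.6 5.2 4.8
  endloop
 endfacet
 facet normal -0.943 -0.314 -0.105
  outer loop
   vertex 2.0 1.0 4.8
   vertex 0.6 5.2 4.8
   vertex 2.6 0.6 0.6
  endloop
 endfacet
 facet normal -0.839 -0.280 0.466
  outer loop
   vertex 2.0 1.0 4.8
   vertex 1.2 4.4 5.4
   vertex 0.6 5.2 4.8
  endloop
 endfacet
 facet normal 0.157 0.394 -0.906
  outer loop
   vertex 3.6 0.2 0.6
   vertex 2.6 0.6 0.6
   vertex 5.2 1.4 1.4
  endloop
 endfacet
 facet normal 0.455 -0.827 0.331
  outer loop
   vertex 3.6 0.2 0.6
   vertex 5.2 1.4 1.4
   vertex 2.0 1.0 4.8
  endloop
 endfacet
 facet normal -0.371 -0.928 0.035
  outer loop
   vertex 3.6 0.2 0.6
   vertex 2.0 1.0 4.8
   vertex 2.6 0.6 0.6
  endloop
 endfacet
 facet normal 0.757 0.168 0.631
  outer loop
   vertex 4.2 1.4 2.6
   vertex 5.2 1.4 1.4
   vertex 1.2 4.4 5.4
  endloop
 endfacet
 facet normal 0.628 -0.576 0.523
  outer loop
   vertex 4.2 1.4 2.6
   vertex 2.0 1.0 4.8
   vertex 5.2 1.4 1.4
  endloop
 endfacet
 facet normal 0.703 0.040 0.710
  outer loop
   vertex 4.2 1.4 2.6
   vertex 1.2 4.4 5.4
   vertex 2.0 1.0 4.8
  endloop
 endfacet
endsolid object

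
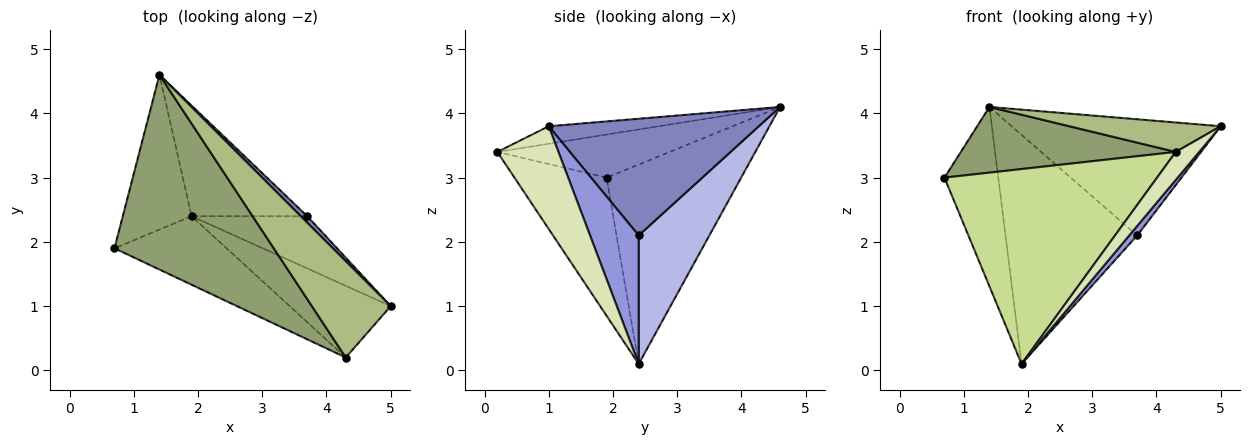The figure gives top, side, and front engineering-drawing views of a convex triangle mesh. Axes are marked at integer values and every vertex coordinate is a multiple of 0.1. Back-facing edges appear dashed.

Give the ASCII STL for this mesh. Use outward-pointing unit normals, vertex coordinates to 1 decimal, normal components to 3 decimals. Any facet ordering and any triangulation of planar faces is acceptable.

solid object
 facet normal -0.884 0.354 -0.305
  outer loop
   vertex 1.9 2.4 0.1
   vertex 0.7 1.9 3.0
   vertex 1.4 4.6 4.1
  endloop
 endfacet
 facet normal 0.708 0.705 0.039
  outer loop
   vertex 3.7 2.4 2.1
   vertex 1.4 4.6 4.1
   vertex 5.0 1.0 3.8
  endloop
 endfacet
 facet normal 0.738 -0.121 -0.664
  outer loop
   vertex 3.7 2.4 2.1
   vertex 5.0 1.0 3.8
   vertex 1.9 2.4 0.1
  endloop
 endfacet
 facet normal 0.435 0.811 -0.392
  outer loop
   vertex 3.7 2.4 2.1
   vertex 1.9 2.4 0.1
   vertex 1.4 4.6 4.1
  endloop
 endfacet
 facet normal -0.248 -0.310 0.918
  outer loop
   vertex 4.3 0.2 3.4
   vertex 1.4 4.6 4.1
   vertex 0.7 1.9 3.0
  endloop
 endfacet
 facet normal -0.208 -0.286 0.935
  outer loop
   vertex 4.3 0.2 3.4
   vertex 5.0 1.0 3.8
   vertex 1.4 4.6 4.1
  endloop
 endfacet
 facet normal -0.378 -0.873 -0.307
  outer loop
   vertex 4.3 0.2 3.4
   vertex 0.7 1.9 3.0
   vertex 1.9 2.4 0.1
  endloop
 endfacet
 facet normal 0.688 -0.264 -0.676
  outer loop
   vertex 4.3 0.2 3.4
   vertex 1.9 2.4 0.1
   vertex 5.0 1.0 3.8
  endloop
 endfacet
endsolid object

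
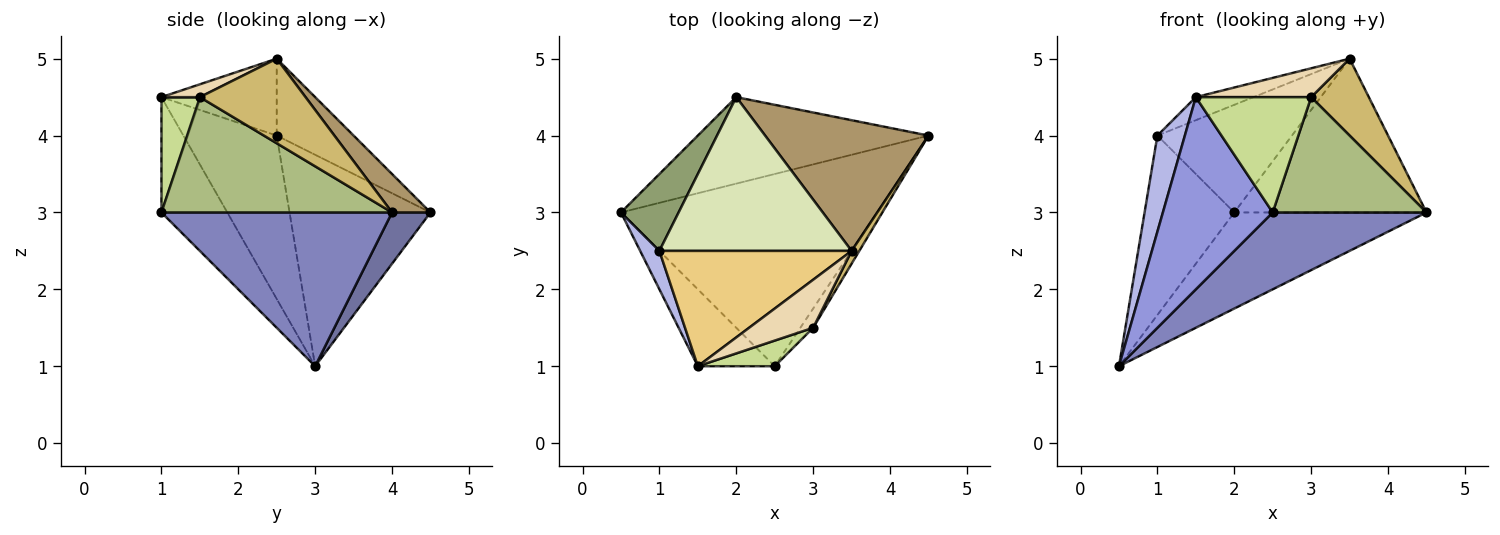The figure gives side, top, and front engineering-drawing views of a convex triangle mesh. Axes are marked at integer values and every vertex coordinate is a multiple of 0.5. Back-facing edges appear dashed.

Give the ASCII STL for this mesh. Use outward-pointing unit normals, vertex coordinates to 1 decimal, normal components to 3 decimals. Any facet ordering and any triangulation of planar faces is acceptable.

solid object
 facet normal 0.147 0.735 -0.662
  outer loop
   vertex 2.0 4.5 3.0
   vertex 4.5 4.0 3.0
   vertex 0.5 3.0 1.0
  endloop
 endfacet
 facet normal 0.487 -0.324 -0.811
  outer loop
   vertex 2.5 1.0 3.0
   vertex 0.5 3.0 1.0
   vertex 4.5 4.0 3.0
  endloop
 endfacet
 facet normal -0.487 -0.811 -0.324
  outer loop
   vertex 2.5 1.0 3.0
   vertex 1.5 1.0 4.5
   vertex 0.5 3.0 1.0
  endloop
 endfacet
 facet normal -0.953 -0.280 0.112
  outer loop
   vertex 1.0 2.5 4.0
   vertex 0.5 3.0 1.0
   vertex 1.5 1.0 4.5
  endloop
 endfacet
 facet normal -0.822 0.523 0.224
  outer loop
   vertex 1.0 2.5 4.0
   vertex 2.0 4.5 3.0
   vertex 0.5 3.0 1.0
  endloop
 endfacet
 facet normal 0.829 -0.552 -0.092
  outer loop
   vertex 3.0 1.5 4.5
   vertex 2.5 1.0 3.0
   vertex 4.5 4.0 3.0
  endloop
 endfacet
 facet normal 0.309 -0.928 0.206
  outer loop
   vertex 3.0 1.5 4.5
   vertex 1.5 1.0 4.5
   vertex 2.5 1.0 3.0
  endloop
 endfacet
 facet normal -0.311 0.545 0.778
  outer loop
   vertex 3.5 2.5 5.0
   vertex 2.0 4.5 3.0
   vertex 1.0 2.5 4.0
  endloop
 endfacet
 facet normal 0.151 0.753 0.640
  outer loop
   vertex 3.5 2.5 5.0
   vertex 4.5 4.0 3.0
   vertex 2.0 4.5 3.0
  endloop
 endfacet
 facet normal 0.875 -0.477 0.080
  outer loop
   vertex 3.5 2.5 5.0
   vertex 3.0 1.5 4.5
   vertex 4.5 4.0 3.0
  endloop
 endfacet
 facet normal -0.365 0.183 0.913
  outer loop
   vertex 3.5 2.5 5.0
   vertex 1.0 2.5 4.0
   vertex 1.5 1.0 4.5
  endloop
 endfacet
 facet normal 0.169 -0.507 0.845
  outer loop
   vertex 3.5 2.5 5.0
   vertex 1.5 1.0 4.5
   vertex 3.0 1.5 4.5
  endloop
 endfacet
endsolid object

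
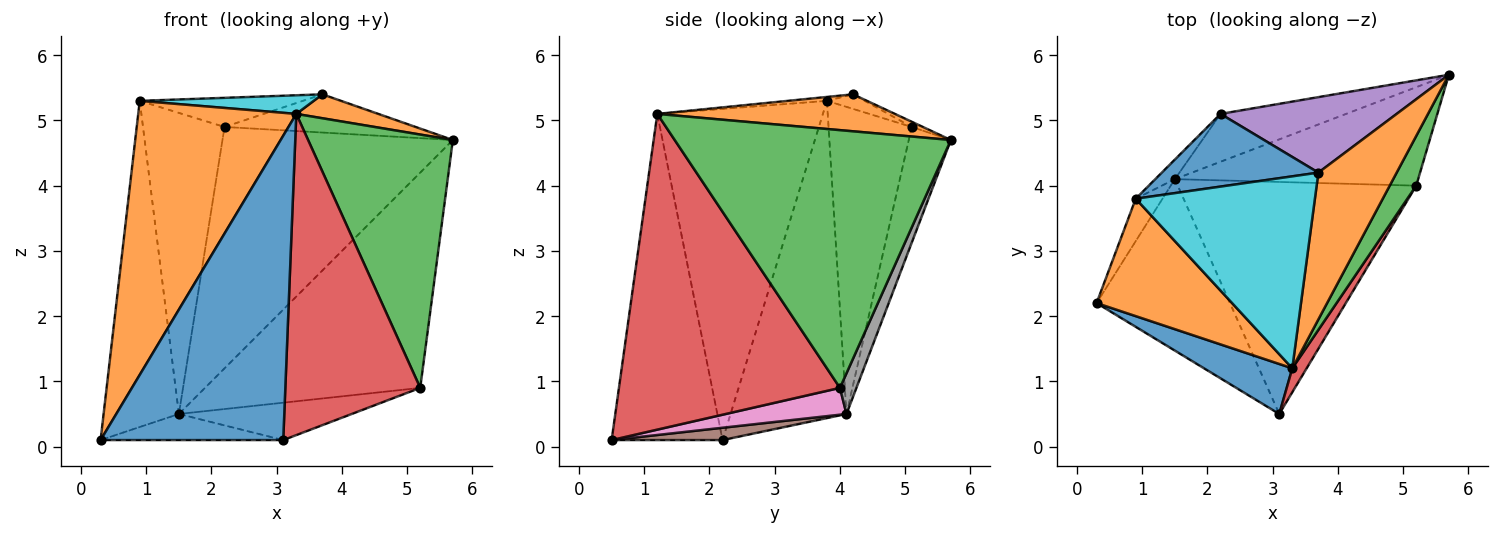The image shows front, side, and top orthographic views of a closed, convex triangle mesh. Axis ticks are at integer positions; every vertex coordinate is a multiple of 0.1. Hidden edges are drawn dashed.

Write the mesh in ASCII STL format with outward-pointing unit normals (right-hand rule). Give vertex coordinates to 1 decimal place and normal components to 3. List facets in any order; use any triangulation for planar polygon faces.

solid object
 facet normal -0.514 -0.846 0.139
  outer loop
   vertex 3.3 1.2 5.1
   vertex 0.3 2.2 0.1
   vertex 3.1 0.5 0.1
  endloop
 endfacet
 facet normal 0.422 -0.146 0.895
  outer loop
   vertex 3.3 1.2 5.1
   vertex 5.7 5.7 4.7
   vertex 3.7 4.2 5.4
  endloop
 endfacet
 facet normal 0.882 -0.462 0.091
  outer loop
   vertex 5.2 4.0 0.9
   vertex 5.7 5.7 4.7
   vertex 3.3 1.2 5.1
  endloop
 endfacet
 facet normal 0.853 -0.521 0.039
  outer loop
   vertex 5.2 4.0 0.9
   vertex 3.3 1.2 5.1
   vertex 3.1 0.5 0.1
  endloop
 endfacet
 facet normal -0.026 0.451 0.892
  outer loop
   vertex 2.2 5.1 4.9
   vertex 3.7 4.2 5.4
   vertex 5.7 5.7 4.7
  endloop
 endfacet
 facet normal 0.091 0.150 -0.985
  outer loop
   vertex 1.5 4.1 0.5
   vertex 3.1 0.5 0.1
   vertex 0.3 2.2 0.1
  endloop
 endfacet
 facet normal 0.110 0.158 -0.981
  outer loop
   vertex 1.5 4.1 0.5
   vertex 5.2 4.0 0.9
   vertex 3.1 0.5 0.1
  endloop
 endfacet
 facet normal 0.069 0.907 -0.415
  outer loop
   vertex 1.5 4.1 0.5
   vertex 5.7 5.7 4.7
   vertex 5.2 4.0 0.9
  endloop
 endfacet
 facet normal -0.176 0.966 -0.191
  outer loop
   vertex 1.5 4.1 0.5
   vertex 2.2 5.1 4.9
   vertex 5.7 5.7 4.7
  endloop
 endfacet
 facet normal -0.022 -0.097 0.995
  outer loop
   vertex 0.9 3.8 5.3
   vertex 3.3 1.2 5.1
   vertex 3.7 4.2 5.4
  endloop
 endfacet
 facet normal -0.086 0.371 0.925
  outer loop
   vertex 0.9 3.8 5.3
   vertex 3.7 4.2 5.4
   vertex 2.2 5.1 4.9
  endloop
 endfacet
 facet normal -0.694 -0.662 0.284
  outer loop
   vertex 0.9 3.8 5.3
   vertex 0.3 2.2 0.1
   vertex 3.3 1.2 5.1
  endloop
 endfacet
 facet normal -0.837 0.543 -0.071
  outer loop
   vertex 0.9 3.8 5.3
   vertex 1.5 4.1 0.5
   vertex 0.3 2.2 0.1
  endloop
 endfacet
 facet normal -0.713 0.699 -0.045
  outer loop
   vertex 0.9 3.8 5.3
   vertex 2.2 5.1 4.9
   vertex 1.5 4.1 0.5
  endloop
 endfacet
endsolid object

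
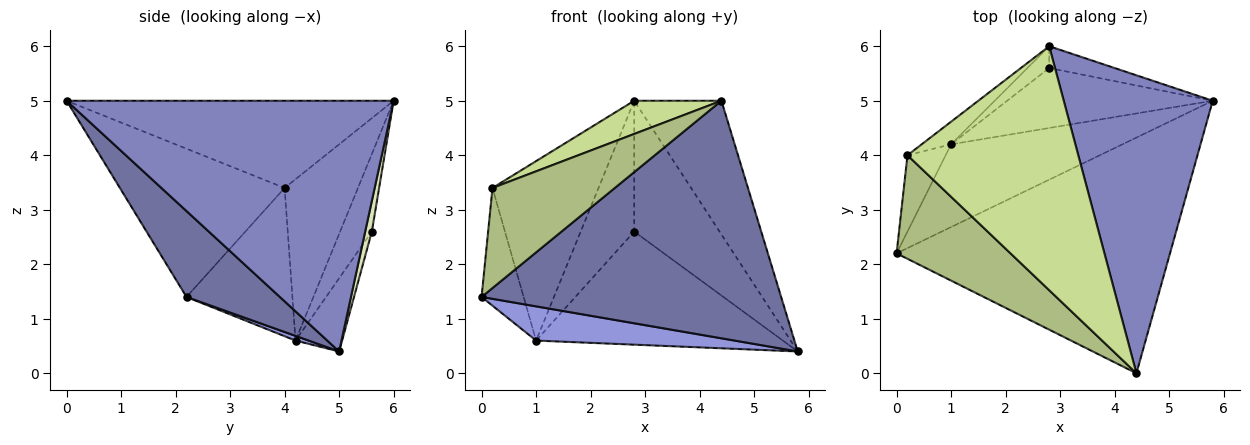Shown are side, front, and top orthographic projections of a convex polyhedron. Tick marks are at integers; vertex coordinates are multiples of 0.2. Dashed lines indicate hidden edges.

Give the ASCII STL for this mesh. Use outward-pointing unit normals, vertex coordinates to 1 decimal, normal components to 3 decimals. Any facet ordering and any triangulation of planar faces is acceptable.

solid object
 facet normal 0.216 -0.693 -0.688
  outer loop
   vertex 4.4 0.0 5.0
   vertex 0.0 2.2 1.4
   vertex 5.8 5.0 0.4
  endloop
 endfacet
 facet normal 0.838 0.223 0.498
  outer loop
   vertex 2.8 6.0 5.0
   vertex 4.4 0.0 5.0
   vertex 5.8 5.0 0.4
  endloop
 endfacet
 facet normal 0.025 -0.382 -0.924
  outer loop
   vertex 1.0 4.2 0.6
   vertex 5.8 5.0 0.4
   vertex 0.0 2.2 1.4
  endloop
 endfacet
 facet normal -0.904 0.359 -0.233
  outer loop
   vertex 0.2 4.0 3.4
   vertex 1.0 4.2 0.6
   vertex 0.0 2.2 1.4
  endloop
 endfacet
 facet normal -0.566 0.818 -0.103
  outer loop
   vertex 0.2 4.0 3.4
   vertex 2.8 6.0 5.0
   vertex 1.0 4.2 0.6
  endloop
 endfacet
 facet normal -0.683 -0.507 0.525
  outer loop
   vertex 0.2 4.0 3.4
   vertex 0.0 2.2 1.4
   vertex 4.4 0.0 5.0
  endloop
 endfacet
 facet normal -0.451 -0.120 0.884
  outer loop
   vertex 0.2 4.0 3.4
   vertex 4.4 0.0 5.0
   vertex 2.8 6.0 5.0
  endloop
 endfacet
 facet normal 0.076 0.984 -0.164
  outer loop
   vertex 2.8 5.6 2.6
   vertex 2.8 6.0 5.0
   vertex 5.8 5.0 0.4
  endloop
 endfacet
 facet normal -0.164 0.871 -0.462
  outer loop
   vertex 2.8 5.6 2.6
   vertex 5.8 5.0 0.4
   vertex 1.0 4.2 0.6
  endloop
 endfacet
 facet normal -0.505 0.852 -0.142
  outer loop
   vertex 2.8 5.6 2.6
   vertex 1.0 4.2 0.6
   vertex 2.8 6.0 5.0
  endloop
 endfacet
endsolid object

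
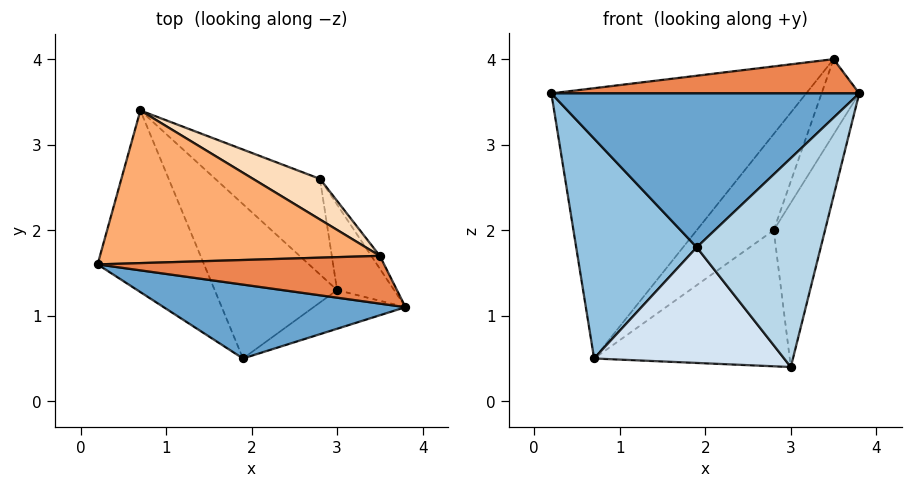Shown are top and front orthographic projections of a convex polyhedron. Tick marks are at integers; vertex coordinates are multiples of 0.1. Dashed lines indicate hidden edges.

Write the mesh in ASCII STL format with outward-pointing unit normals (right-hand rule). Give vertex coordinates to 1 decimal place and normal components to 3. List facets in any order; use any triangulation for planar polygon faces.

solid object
 facet normal -0.124 -0.895 0.429
  outer loop
   vertex 1.9 0.5 1.8
   vertex 3.8 1.1 3.6
   vertex 0.2 1.6 3.6
  endloop
 endfacet
 facet normal -0.761 -0.500 -0.413
  outer loop
   vertex 1.9 0.5 1.8
   vertex 0.2 1.6 3.6
   vertex 0.7 3.4 0.5
  endloop
 endfacet
 facet normal 0.435 -0.885 -0.164
  outer loop
   vertex 3.0 1.3 0.4
   vertex 3.8 1.1 3.6
   vertex 1.9 0.5 1.8
  endloop
 endfacet
 facet normal -0.503 -0.518 -0.692
  outer loop
   vertex 3.0 1.3 0.4
   vertex 1.9 0.5 1.8
   vertex 0.7 3.4 0.5
  endloop
 endfacet
 facet normal -0.081 -0.580 0.810
  outer loop
   vertex 3.5 1.7 4.0
   vertex 0.2 1.6 3.6
   vertex 3.8 1.1 3.6
  endloop
 endfacet
 facet normal -0.086 0.868 0.490
  outer loop
   vertex 3.5 1.7 4.0
   vertex 0.7 3.4 0.5
   vertex 0.2 1.6 3.6
  endloop
 endfacet
 facet normal 0.586 0.663 -0.466
  outer loop
   vertex 2.8 2.6 2.0
   vertex 3.0 1.3 0.4
   vertex 0.7 3.4 0.5
  endloop
 endfacet
 facet normal 0.073 0.919 0.388
  outer loop
   vertex 2.8 2.6 2.0
   vertex 0.7 3.4 0.5
   vertex 3.5 1.7 4.0
  endloop
 endfacet
 facet normal 0.900 0.386 -0.201
  outer loop
   vertex 2.8 2.6 2.0
   vertex 3.8 1.1 3.6
   vertex 3.0 1.3 0.4
  endloop
 endfacet
 facet normal 0.868 0.490 -0.083
  outer loop
   vertex 2.8 2.6 2.0
   vertex 3.5 1.7 4.0
   vertex 3.8 1.1 3.6
  endloop
 endfacet
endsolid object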